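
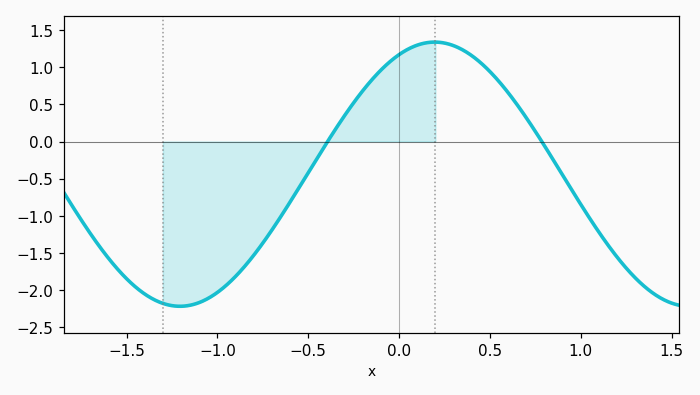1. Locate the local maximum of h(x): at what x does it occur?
0.196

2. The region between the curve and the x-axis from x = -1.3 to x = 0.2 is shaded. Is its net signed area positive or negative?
negative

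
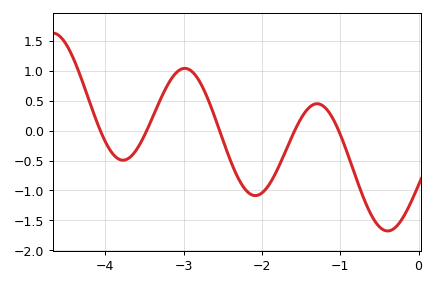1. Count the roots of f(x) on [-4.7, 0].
5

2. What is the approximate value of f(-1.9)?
-0.888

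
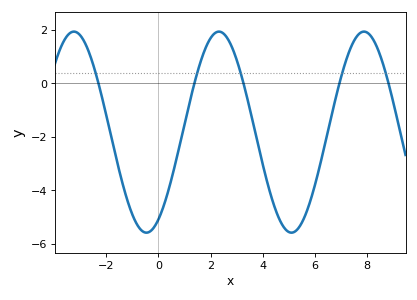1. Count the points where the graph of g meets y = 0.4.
5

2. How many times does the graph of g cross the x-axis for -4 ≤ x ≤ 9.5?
5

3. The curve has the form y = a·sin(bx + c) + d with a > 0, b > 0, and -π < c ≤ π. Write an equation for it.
y = 3.76sin(1.13x - 1.05) - 1.83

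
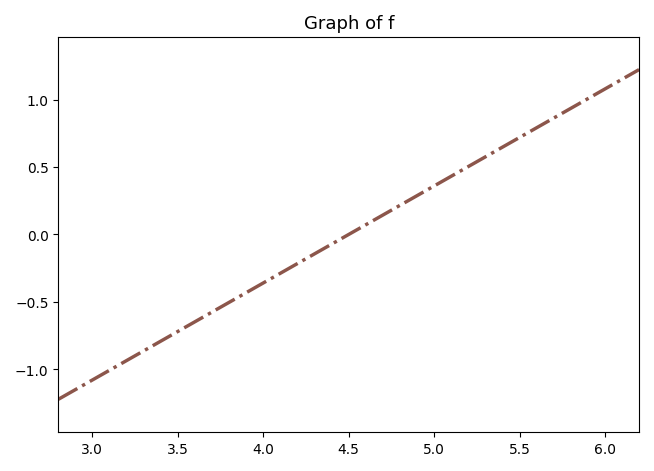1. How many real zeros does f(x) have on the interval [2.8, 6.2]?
1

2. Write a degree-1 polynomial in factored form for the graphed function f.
y = 0.72(x - 4.5)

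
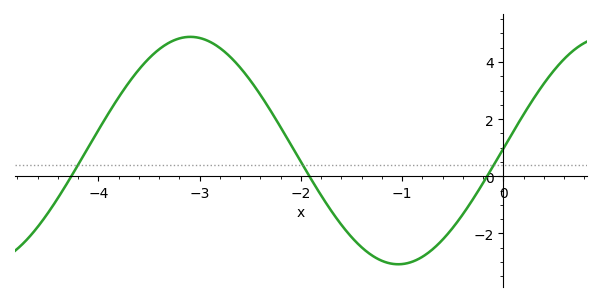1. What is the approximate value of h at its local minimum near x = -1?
-3.08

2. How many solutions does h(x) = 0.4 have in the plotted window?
3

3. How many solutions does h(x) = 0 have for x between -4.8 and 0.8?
3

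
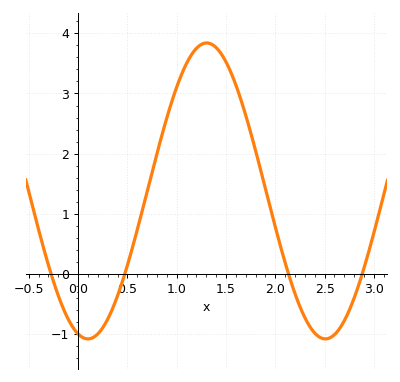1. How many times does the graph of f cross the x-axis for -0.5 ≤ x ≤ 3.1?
4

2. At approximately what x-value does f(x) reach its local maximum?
1.3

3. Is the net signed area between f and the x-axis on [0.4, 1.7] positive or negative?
positive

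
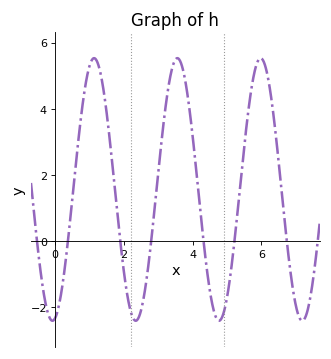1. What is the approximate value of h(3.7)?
5.27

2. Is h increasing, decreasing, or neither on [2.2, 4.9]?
neither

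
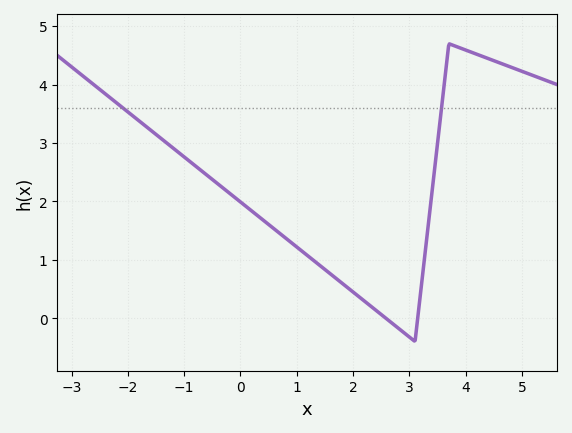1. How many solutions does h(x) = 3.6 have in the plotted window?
2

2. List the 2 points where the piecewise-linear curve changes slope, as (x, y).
(3.1, -0.4); (3.7, 4.7)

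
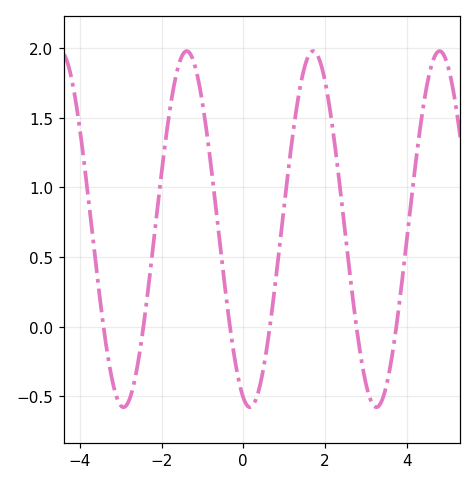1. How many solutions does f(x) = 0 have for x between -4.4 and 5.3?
6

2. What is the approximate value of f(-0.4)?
0.15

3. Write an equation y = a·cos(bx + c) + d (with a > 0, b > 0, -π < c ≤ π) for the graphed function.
y = 1.28cos(2x + 2.8) + 0.7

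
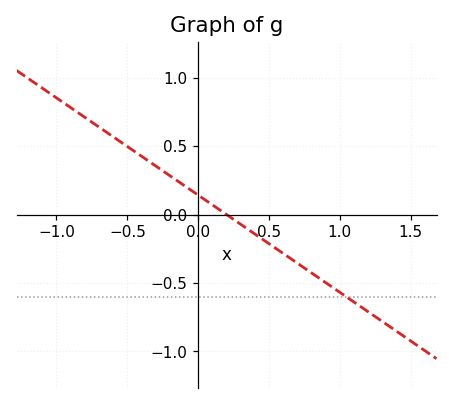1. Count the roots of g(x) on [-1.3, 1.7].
1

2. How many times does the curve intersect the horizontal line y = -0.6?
1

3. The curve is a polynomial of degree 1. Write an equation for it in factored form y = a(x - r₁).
y = -0.71(x - 0.2)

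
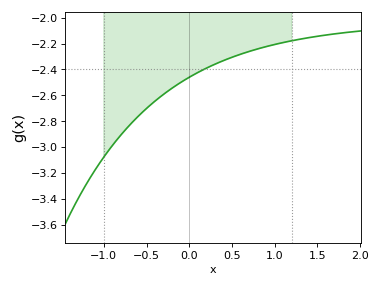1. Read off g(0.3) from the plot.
-2.36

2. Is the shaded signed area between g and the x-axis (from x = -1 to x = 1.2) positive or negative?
negative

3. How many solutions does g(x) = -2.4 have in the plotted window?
1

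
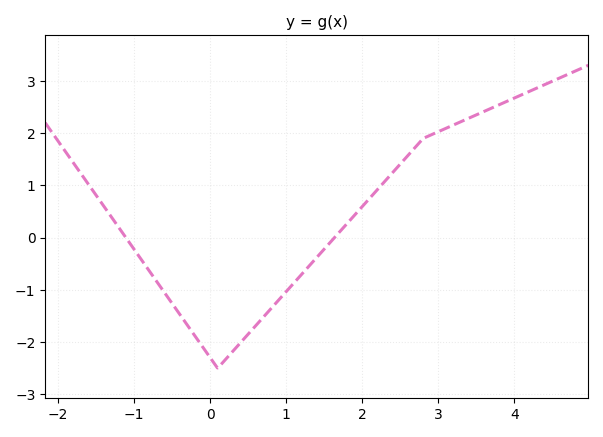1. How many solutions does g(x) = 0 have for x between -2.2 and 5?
2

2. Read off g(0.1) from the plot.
-2.5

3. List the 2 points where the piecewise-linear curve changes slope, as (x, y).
(0.1, -2.5); (2.8, 1.9)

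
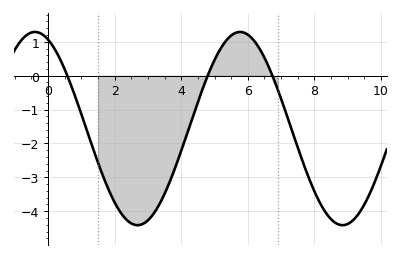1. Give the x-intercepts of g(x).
0.578, 4.79, 6.74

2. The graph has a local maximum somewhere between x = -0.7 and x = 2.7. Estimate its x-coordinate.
-0.394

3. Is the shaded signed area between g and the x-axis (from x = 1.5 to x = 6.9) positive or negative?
negative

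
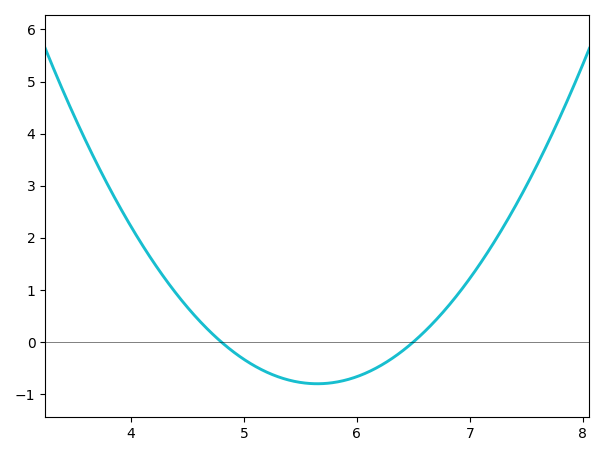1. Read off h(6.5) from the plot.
0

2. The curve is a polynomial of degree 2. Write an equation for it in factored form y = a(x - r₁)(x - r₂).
y = 1.11(x - 4.8)(x - 6.5)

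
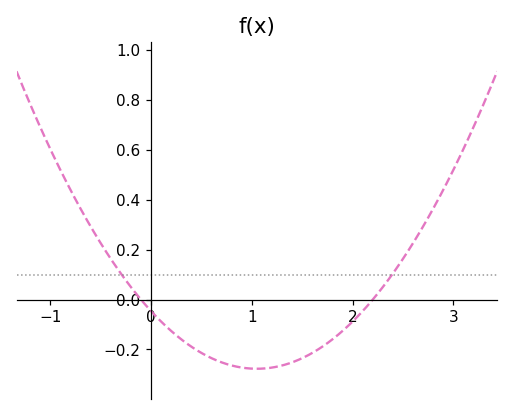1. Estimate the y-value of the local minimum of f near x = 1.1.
-0.28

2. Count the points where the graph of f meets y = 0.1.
2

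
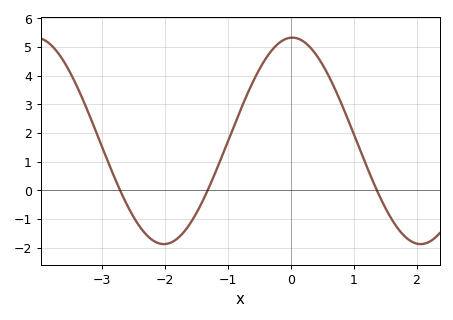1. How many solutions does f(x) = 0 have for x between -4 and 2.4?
3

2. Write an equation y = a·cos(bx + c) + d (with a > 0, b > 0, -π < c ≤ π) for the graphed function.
y = 3.6cos(1.54x - 0.04) + 1.73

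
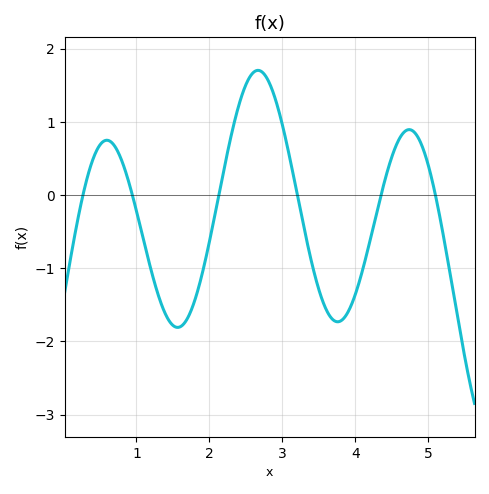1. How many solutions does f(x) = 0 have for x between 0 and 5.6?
6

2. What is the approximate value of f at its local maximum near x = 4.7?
0.9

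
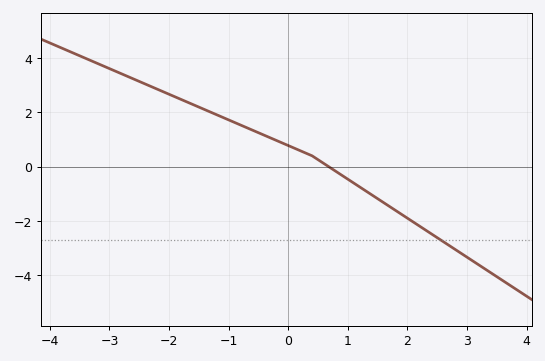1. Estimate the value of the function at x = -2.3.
3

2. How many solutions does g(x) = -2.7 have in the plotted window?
1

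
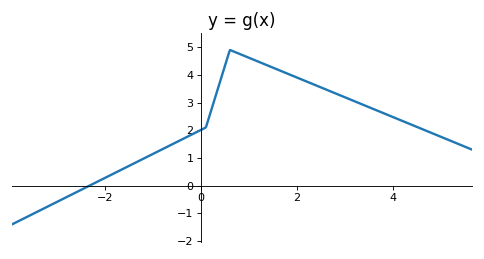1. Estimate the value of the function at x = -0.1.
1.9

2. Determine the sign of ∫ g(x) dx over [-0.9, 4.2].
positive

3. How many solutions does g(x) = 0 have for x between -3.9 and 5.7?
1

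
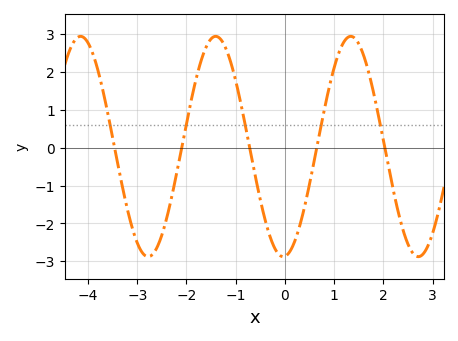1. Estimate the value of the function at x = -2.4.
-1.85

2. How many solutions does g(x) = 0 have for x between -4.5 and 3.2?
5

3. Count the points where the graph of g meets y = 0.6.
5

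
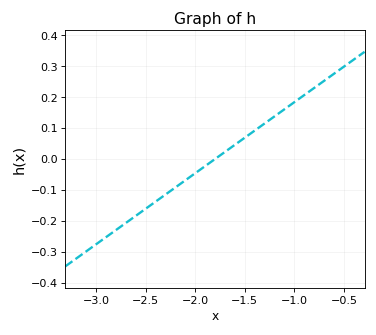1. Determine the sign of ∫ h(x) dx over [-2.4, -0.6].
positive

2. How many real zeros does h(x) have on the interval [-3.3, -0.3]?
1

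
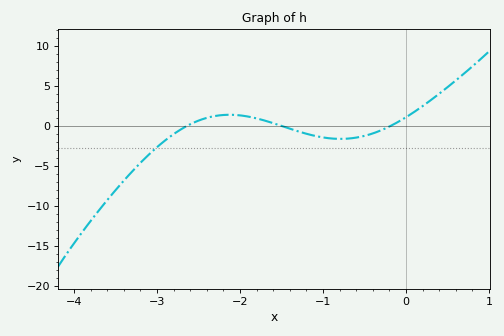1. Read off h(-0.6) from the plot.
-1.5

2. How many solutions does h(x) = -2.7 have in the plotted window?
1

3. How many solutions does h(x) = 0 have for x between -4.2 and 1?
3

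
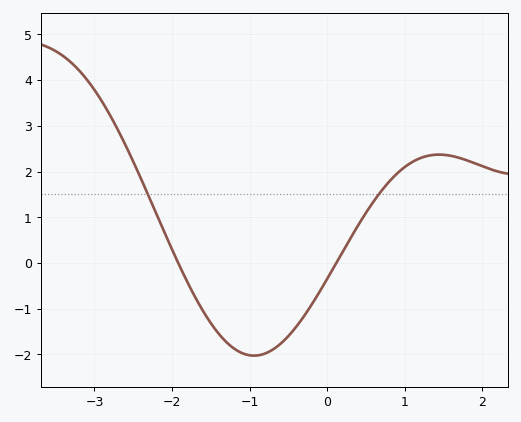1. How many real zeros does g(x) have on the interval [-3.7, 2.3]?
2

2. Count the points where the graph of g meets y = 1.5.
2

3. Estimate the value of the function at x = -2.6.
2.58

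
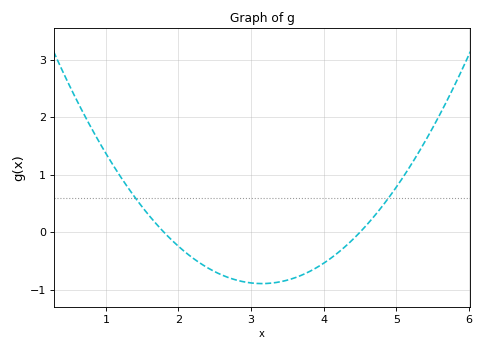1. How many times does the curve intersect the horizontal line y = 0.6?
2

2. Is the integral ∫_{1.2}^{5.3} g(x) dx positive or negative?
negative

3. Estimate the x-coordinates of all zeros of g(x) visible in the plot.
1.8, 4.5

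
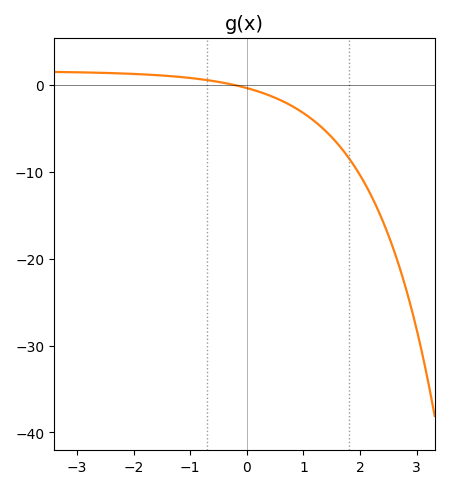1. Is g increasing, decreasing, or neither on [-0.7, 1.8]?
decreasing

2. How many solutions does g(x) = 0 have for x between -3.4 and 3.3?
1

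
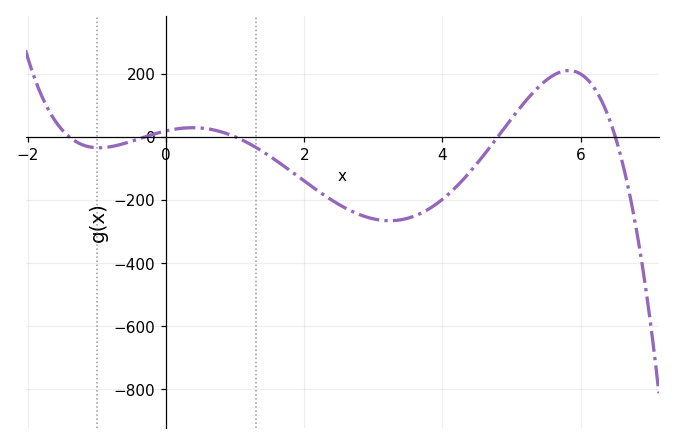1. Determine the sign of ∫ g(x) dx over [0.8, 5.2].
negative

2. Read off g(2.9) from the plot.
-254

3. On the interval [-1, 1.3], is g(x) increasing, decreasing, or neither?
neither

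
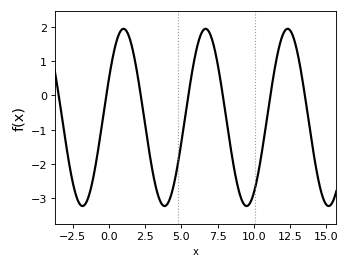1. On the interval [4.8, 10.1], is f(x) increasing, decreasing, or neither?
neither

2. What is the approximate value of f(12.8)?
1.61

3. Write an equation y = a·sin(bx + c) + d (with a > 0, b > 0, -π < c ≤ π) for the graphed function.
y = 2.58sin(1.11x + 0.442) - 0.64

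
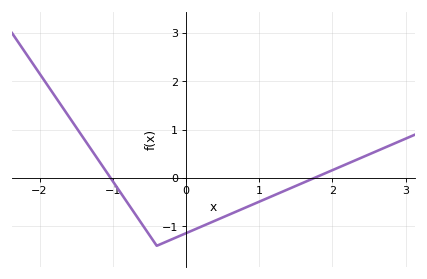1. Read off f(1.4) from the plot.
-0.227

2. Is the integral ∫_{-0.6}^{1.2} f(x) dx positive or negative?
negative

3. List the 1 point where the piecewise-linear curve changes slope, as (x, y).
(-0.4, -1.4)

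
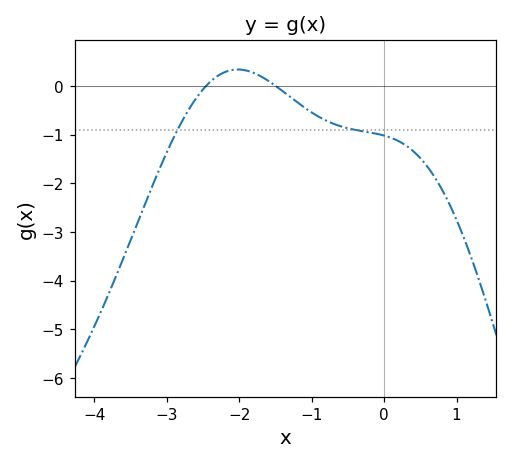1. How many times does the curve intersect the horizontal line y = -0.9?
2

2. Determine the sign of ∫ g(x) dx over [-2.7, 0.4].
negative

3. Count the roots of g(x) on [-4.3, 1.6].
2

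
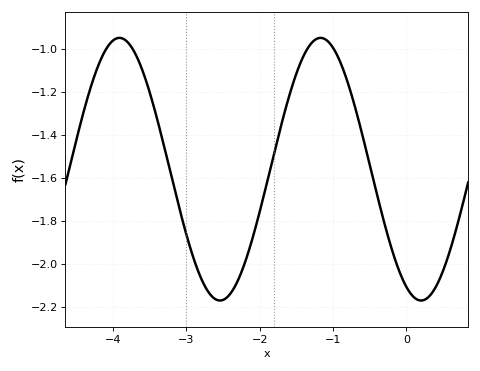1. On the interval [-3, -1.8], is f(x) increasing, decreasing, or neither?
neither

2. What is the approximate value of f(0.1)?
-2.16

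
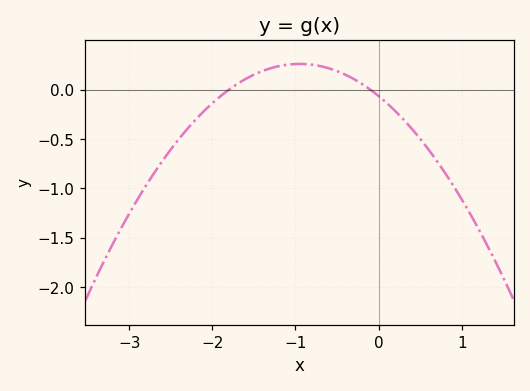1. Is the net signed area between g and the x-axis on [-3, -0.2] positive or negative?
negative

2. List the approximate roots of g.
-1.8, -0.1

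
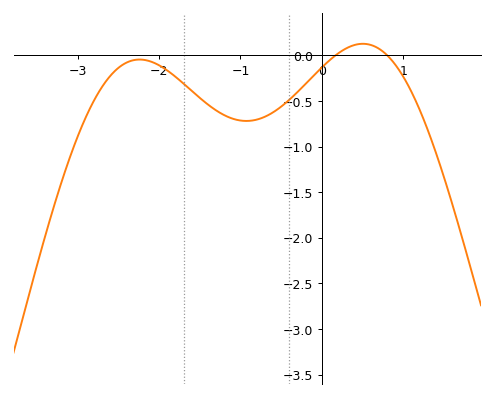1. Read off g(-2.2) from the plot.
-0.048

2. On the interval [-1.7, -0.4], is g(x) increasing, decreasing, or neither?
neither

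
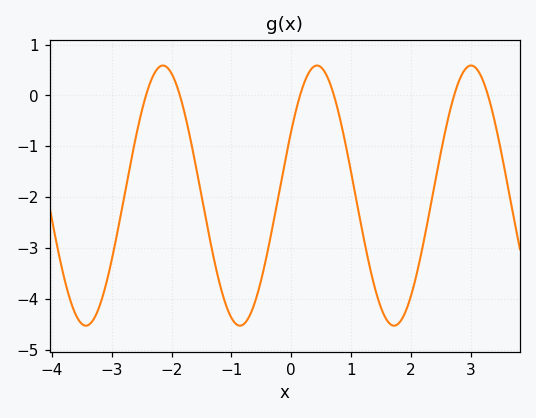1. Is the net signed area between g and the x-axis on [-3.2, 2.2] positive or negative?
negative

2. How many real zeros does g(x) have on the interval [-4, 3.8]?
6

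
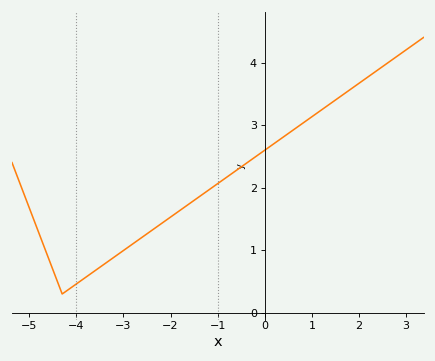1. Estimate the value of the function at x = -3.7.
0.621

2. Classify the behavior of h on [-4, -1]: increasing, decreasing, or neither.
increasing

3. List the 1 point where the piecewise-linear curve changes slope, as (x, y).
(-4.3, 0.3)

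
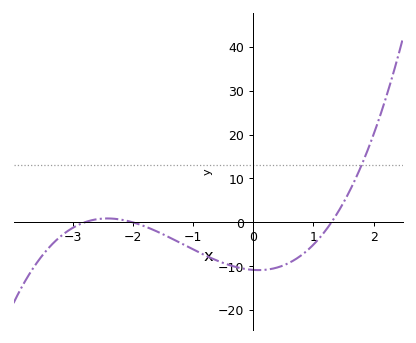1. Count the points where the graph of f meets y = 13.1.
1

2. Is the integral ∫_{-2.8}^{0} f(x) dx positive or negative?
negative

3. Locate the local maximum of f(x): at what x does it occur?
-2.42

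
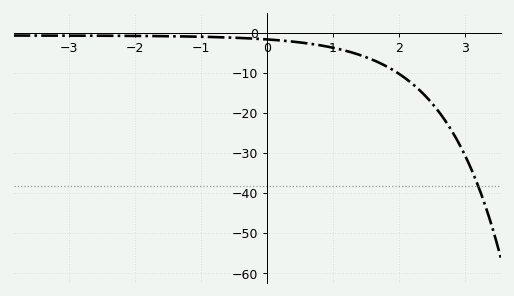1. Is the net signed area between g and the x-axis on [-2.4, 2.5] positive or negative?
negative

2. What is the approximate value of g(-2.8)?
-1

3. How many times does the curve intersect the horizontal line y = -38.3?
1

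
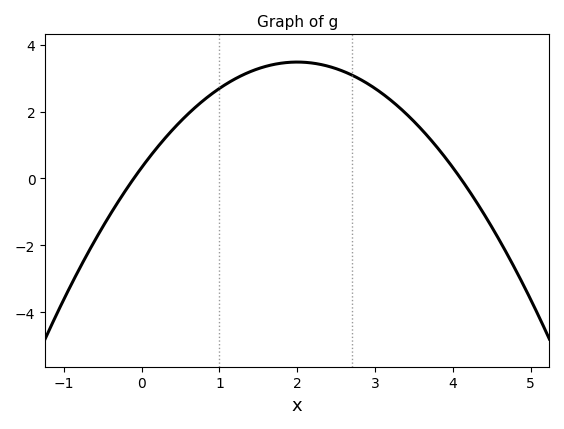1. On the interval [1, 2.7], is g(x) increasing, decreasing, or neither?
neither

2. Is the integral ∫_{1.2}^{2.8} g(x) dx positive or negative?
positive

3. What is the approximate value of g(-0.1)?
0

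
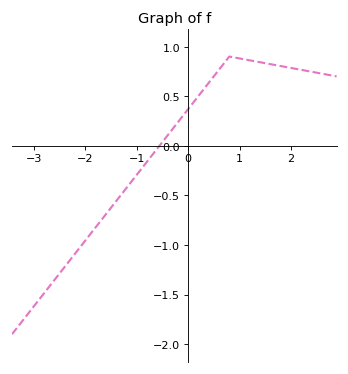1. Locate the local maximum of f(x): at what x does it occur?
0.801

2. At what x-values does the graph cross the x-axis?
-0.556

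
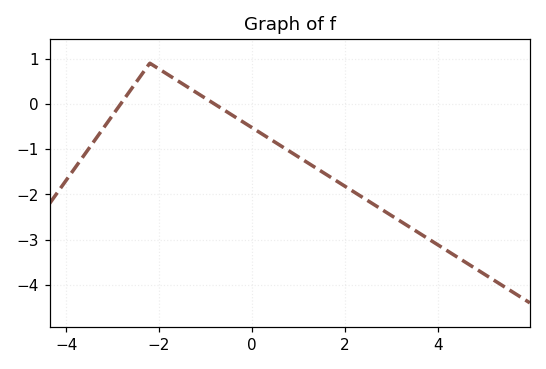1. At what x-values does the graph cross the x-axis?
-2.83, -0.812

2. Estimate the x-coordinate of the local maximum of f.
-2.2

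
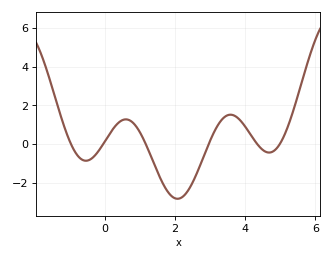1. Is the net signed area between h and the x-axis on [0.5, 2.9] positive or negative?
negative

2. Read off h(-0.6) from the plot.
-0.8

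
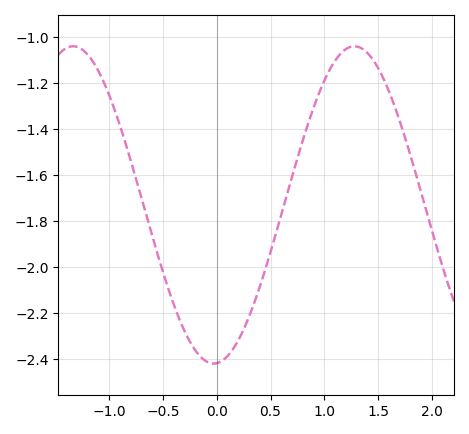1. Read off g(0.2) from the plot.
-2.32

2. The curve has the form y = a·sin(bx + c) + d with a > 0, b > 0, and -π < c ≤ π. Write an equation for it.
y = 0.69sin(2.4x - 1.5) - 1.73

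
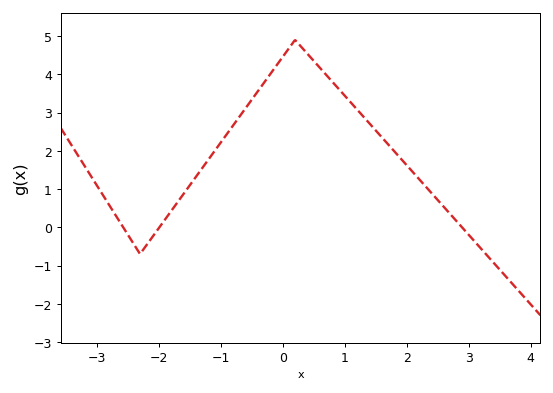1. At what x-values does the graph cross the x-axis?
-2.6, -2, 2.8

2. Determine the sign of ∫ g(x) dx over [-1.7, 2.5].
positive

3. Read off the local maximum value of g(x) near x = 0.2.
4.9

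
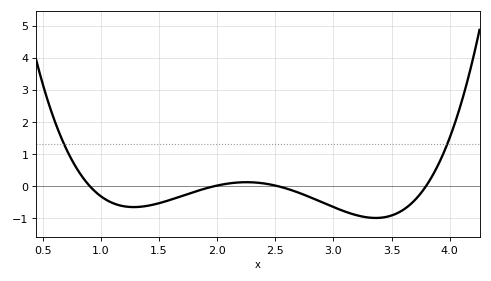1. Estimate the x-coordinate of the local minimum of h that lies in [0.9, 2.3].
1.28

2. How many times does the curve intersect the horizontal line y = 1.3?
2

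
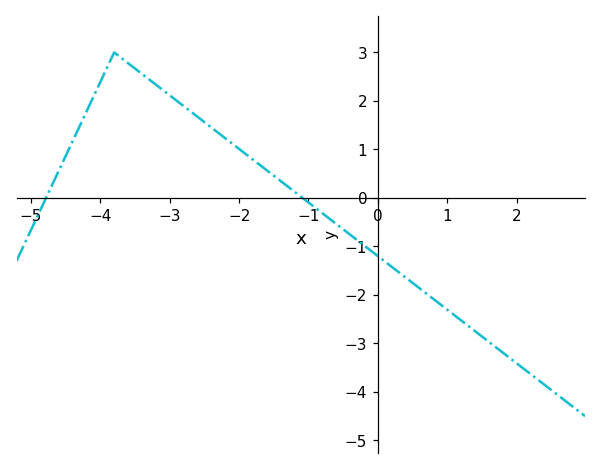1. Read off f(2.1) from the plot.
-3.5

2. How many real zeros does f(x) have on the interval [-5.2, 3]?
2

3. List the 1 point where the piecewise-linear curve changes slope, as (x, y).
(-3.8, 3)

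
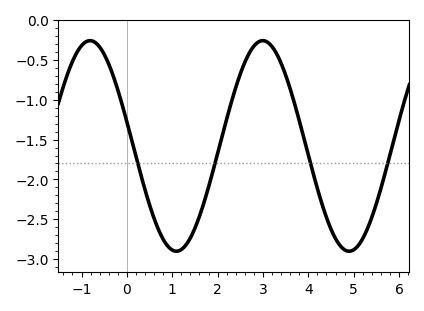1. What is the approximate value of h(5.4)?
-2.45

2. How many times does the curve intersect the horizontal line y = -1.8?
4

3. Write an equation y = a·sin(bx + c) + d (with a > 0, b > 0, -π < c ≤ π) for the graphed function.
y = 1.32sin(1.6x + 2.9) - 1.58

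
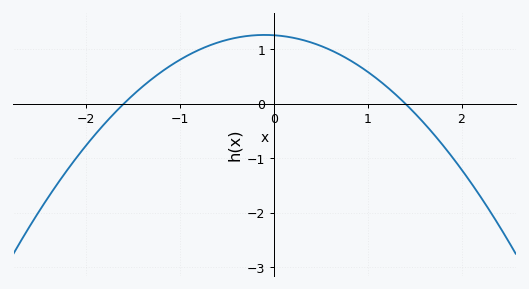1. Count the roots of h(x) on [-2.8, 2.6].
2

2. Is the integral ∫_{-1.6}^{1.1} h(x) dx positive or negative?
positive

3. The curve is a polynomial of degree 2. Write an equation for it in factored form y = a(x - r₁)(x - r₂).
y = -0.56(x + 1.6)(x - 1.4)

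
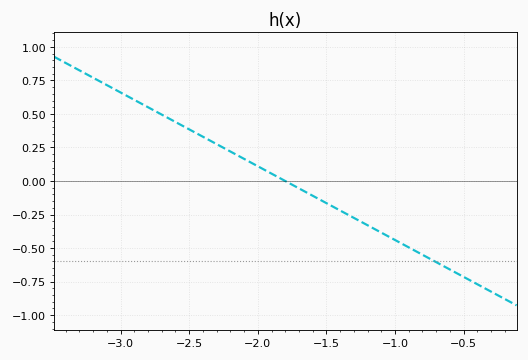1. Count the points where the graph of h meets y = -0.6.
1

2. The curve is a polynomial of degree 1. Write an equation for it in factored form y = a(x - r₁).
y = -0.55(x + 1.8)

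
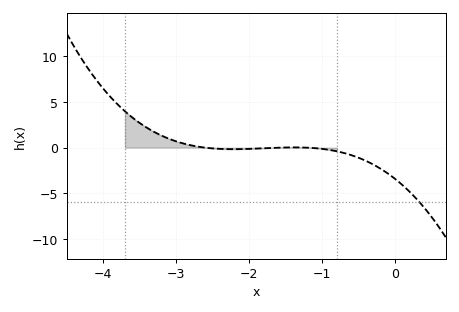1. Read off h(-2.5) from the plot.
0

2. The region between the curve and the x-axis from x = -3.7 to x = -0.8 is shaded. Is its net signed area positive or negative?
positive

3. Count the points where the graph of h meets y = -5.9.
1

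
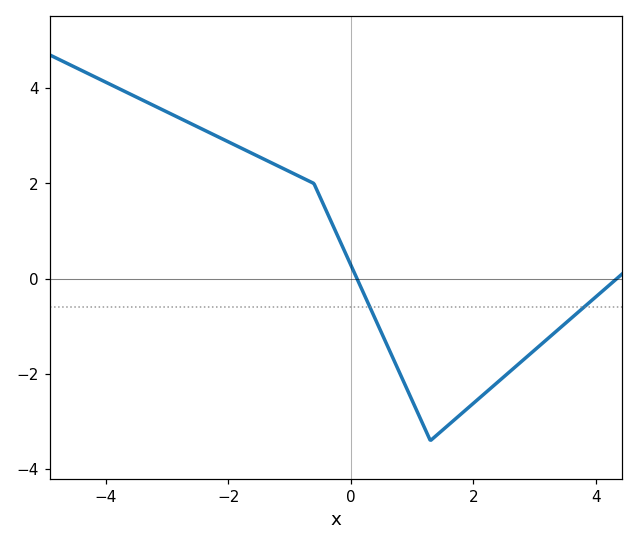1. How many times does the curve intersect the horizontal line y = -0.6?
2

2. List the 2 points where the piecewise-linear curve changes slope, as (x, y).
(-0.6, 2); (1.3, -3.4)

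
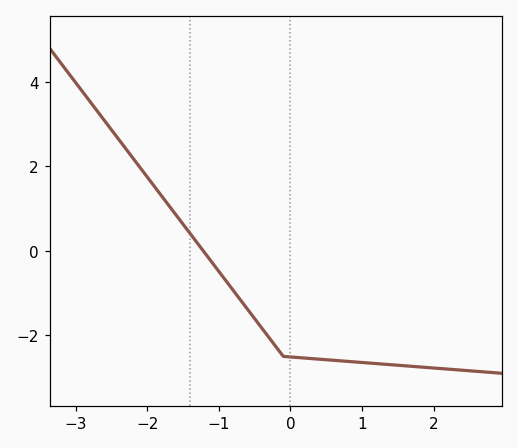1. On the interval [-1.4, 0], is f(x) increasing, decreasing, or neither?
decreasing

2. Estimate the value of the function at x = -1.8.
1.3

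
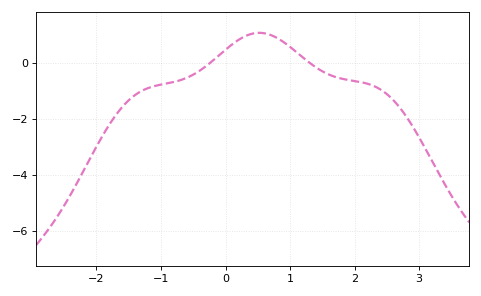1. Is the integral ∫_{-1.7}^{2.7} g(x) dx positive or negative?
negative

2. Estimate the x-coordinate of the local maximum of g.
0.5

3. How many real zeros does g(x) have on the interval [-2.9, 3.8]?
2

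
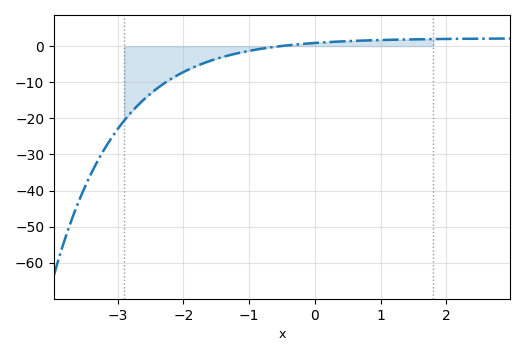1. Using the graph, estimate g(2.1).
2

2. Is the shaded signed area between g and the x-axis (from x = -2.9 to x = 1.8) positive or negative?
negative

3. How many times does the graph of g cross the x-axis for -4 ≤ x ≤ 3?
1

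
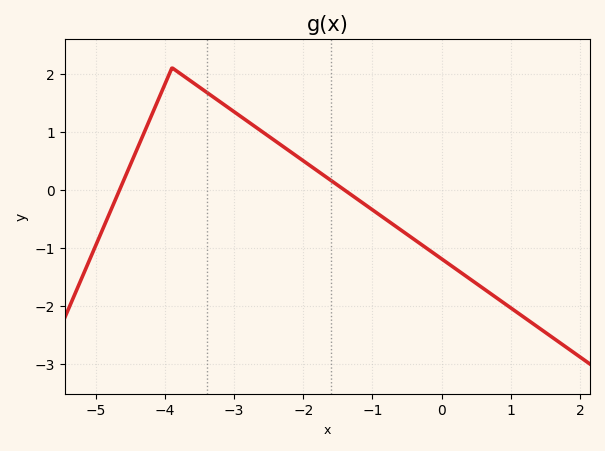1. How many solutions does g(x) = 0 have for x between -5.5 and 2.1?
2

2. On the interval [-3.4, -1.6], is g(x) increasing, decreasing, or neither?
decreasing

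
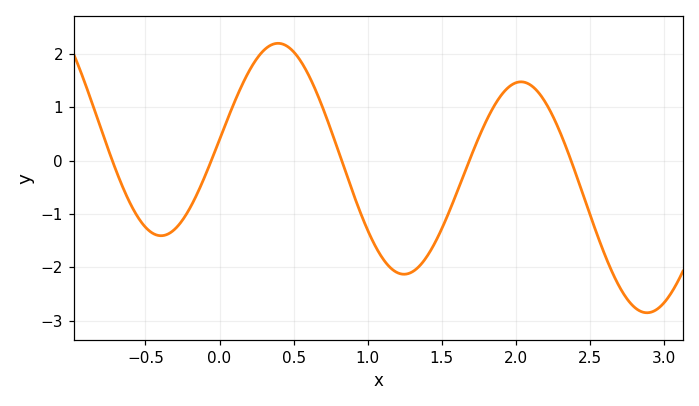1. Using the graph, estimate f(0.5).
2.04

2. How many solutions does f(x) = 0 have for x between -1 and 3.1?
5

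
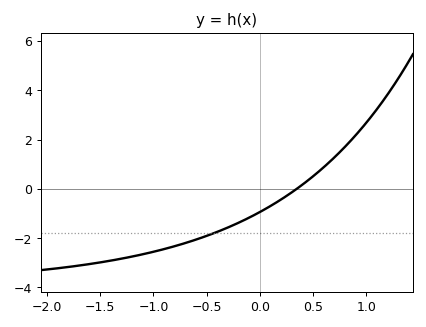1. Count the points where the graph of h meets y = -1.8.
1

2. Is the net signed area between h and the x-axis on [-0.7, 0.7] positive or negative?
negative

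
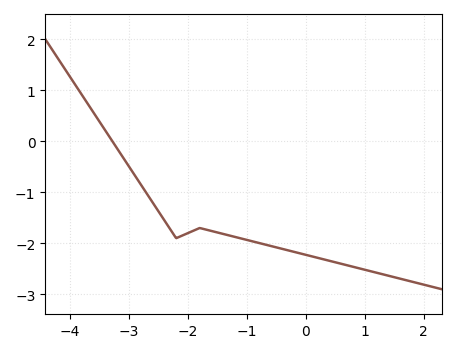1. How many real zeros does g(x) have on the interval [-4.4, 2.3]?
1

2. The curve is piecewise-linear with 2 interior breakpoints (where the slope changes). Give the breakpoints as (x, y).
(-2.2, -1.9); (-1.8, -1.7)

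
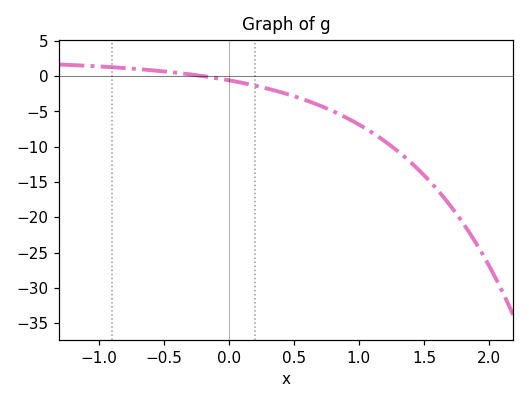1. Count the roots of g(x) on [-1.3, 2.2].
1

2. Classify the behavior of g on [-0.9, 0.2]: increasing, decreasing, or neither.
decreasing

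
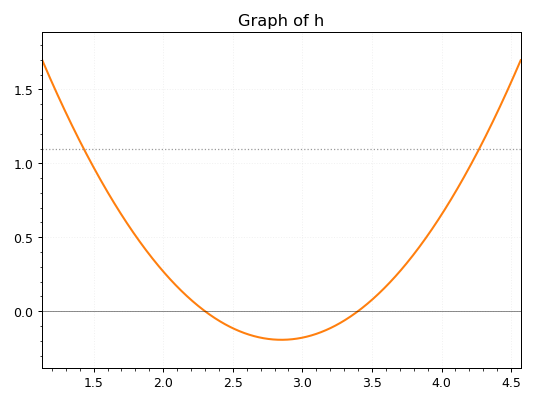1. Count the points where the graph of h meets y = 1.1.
2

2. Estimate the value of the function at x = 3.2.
-0.115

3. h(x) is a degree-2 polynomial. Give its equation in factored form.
y = 0.64(x - 2.3)(x - 3.4)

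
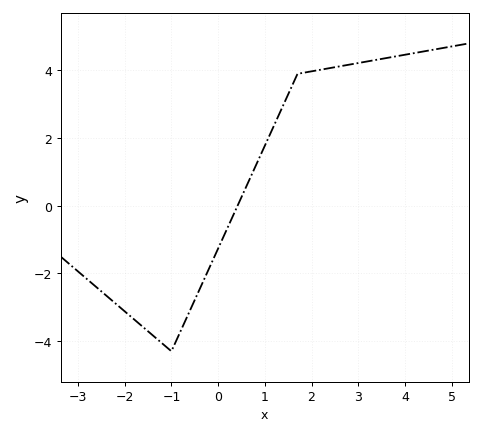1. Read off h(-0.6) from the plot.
-3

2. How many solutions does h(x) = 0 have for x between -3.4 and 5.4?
1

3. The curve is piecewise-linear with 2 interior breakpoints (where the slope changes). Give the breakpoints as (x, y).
(-1, -4.3); (1.7, 3.9)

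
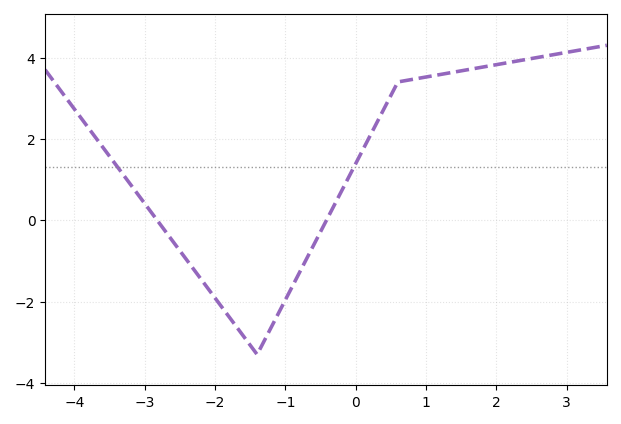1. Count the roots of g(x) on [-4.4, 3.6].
2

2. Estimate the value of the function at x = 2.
3.8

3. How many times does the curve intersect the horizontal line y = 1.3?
2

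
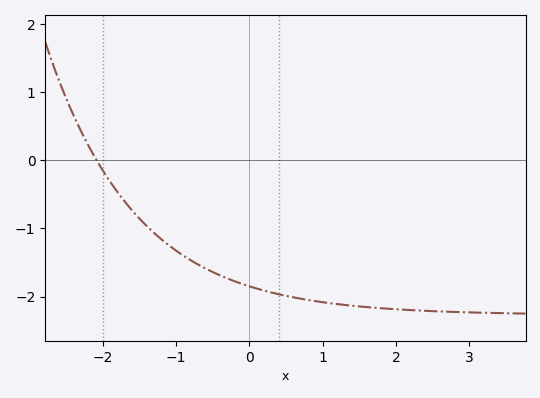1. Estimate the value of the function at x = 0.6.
-2.01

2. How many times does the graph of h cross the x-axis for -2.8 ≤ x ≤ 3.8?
1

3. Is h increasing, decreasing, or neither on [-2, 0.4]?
decreasing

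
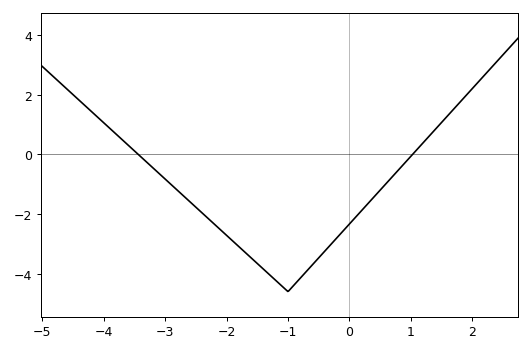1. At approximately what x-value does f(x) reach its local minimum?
-1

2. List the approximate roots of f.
-3.4, 1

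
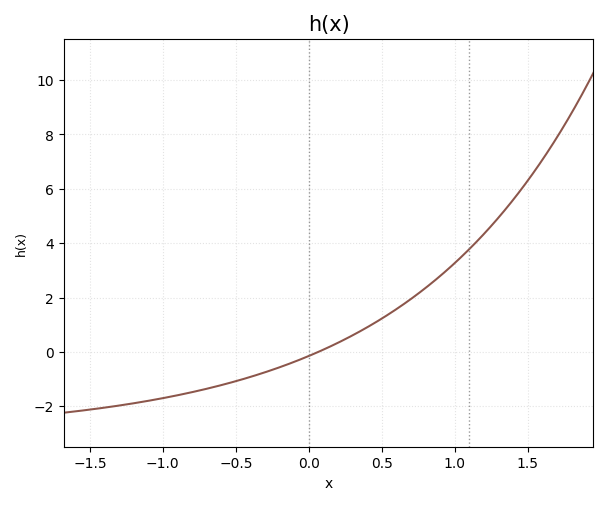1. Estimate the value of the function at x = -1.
-1.7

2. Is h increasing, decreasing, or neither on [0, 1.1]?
increasing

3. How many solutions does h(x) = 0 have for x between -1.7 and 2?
1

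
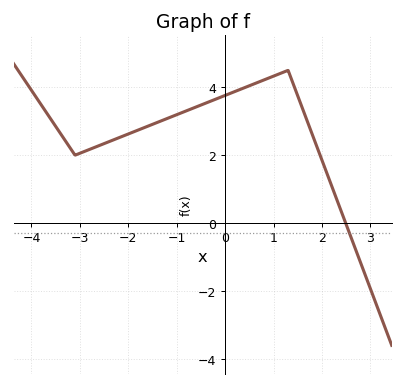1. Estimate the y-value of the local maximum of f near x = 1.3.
4.5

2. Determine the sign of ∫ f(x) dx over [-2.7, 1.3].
positive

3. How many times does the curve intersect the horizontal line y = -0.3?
1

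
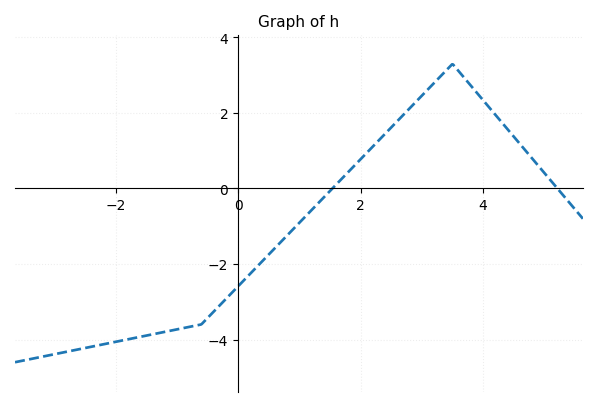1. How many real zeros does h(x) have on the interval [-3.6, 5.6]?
2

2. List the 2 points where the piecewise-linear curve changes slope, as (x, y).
(-0.6, -3.6); (3.5, 3.3)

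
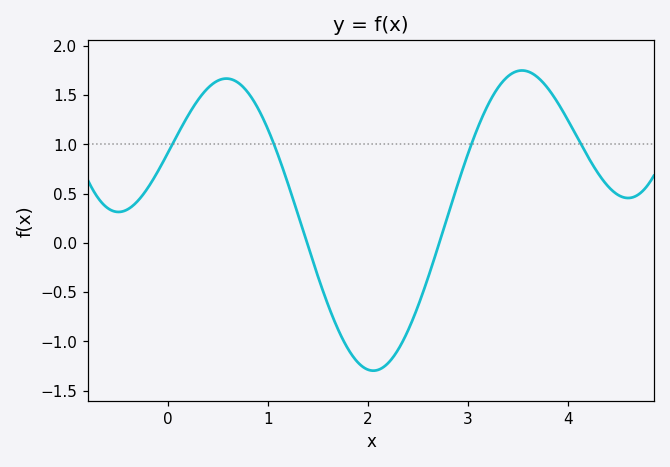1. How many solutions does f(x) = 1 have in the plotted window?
4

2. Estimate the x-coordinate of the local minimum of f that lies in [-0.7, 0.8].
-0.5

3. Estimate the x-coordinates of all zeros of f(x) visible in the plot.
1.4, 2.7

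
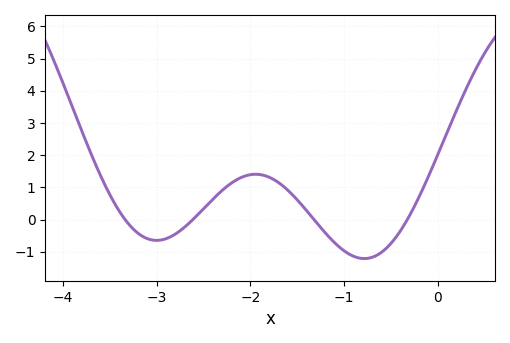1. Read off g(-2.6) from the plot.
0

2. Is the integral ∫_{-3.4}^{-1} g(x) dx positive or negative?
positive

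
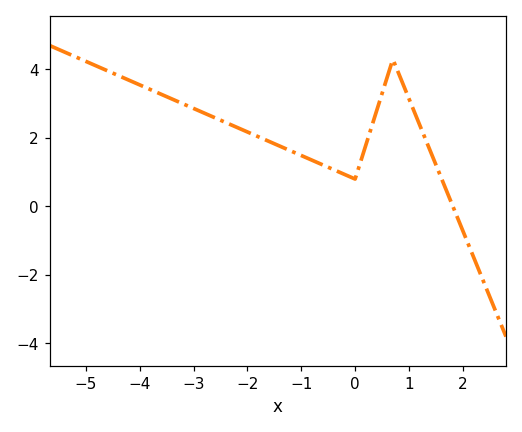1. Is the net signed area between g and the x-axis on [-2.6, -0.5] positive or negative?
positive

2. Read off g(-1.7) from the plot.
1.97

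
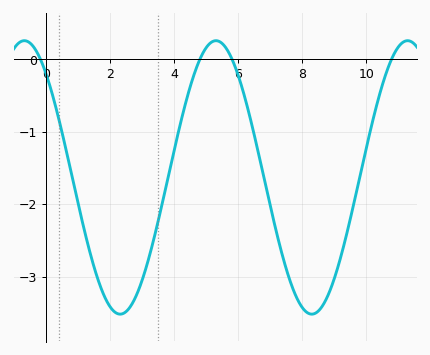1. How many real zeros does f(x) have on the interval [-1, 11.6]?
4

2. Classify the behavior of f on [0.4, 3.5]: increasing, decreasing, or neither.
neither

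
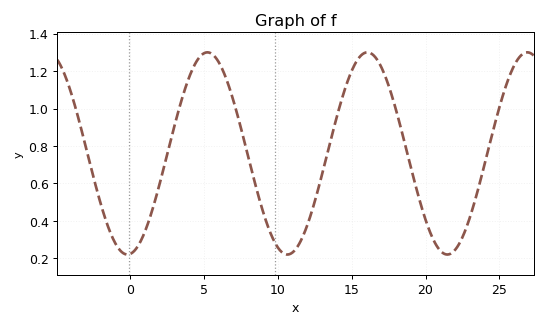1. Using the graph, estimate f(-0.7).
0.243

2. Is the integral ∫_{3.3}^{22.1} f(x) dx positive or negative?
positive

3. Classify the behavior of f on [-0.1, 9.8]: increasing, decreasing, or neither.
neither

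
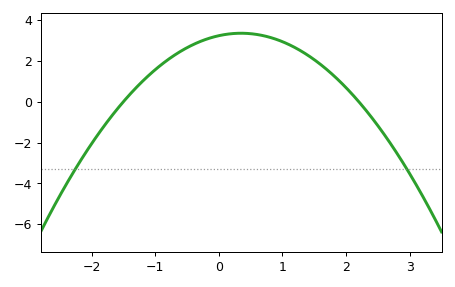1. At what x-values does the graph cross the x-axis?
-1.5, 2.2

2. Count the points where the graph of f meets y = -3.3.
2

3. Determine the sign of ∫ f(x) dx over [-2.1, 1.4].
positive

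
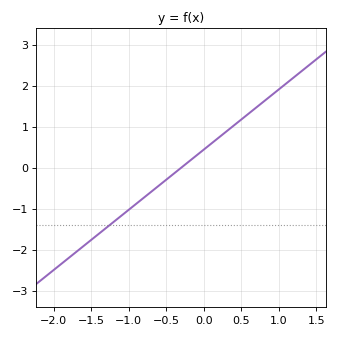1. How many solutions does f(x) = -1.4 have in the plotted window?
1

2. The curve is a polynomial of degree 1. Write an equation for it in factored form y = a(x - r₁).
y = 1.47(x + 0.3)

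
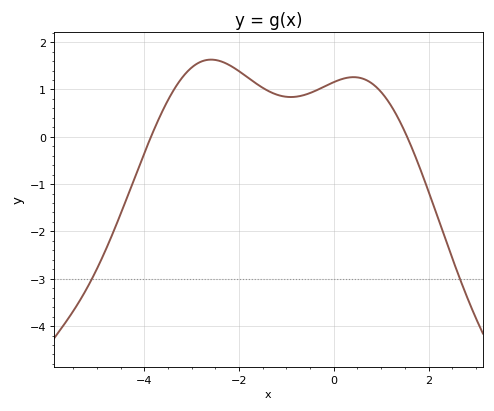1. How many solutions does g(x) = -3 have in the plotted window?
2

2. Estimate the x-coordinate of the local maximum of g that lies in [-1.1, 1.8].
0.4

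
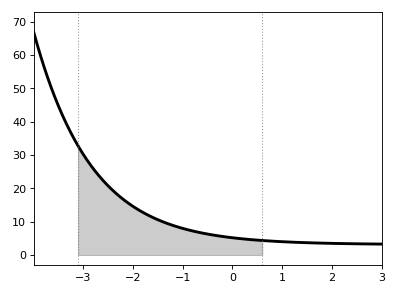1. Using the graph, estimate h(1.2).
4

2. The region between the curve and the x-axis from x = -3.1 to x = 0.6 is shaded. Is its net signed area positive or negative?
positive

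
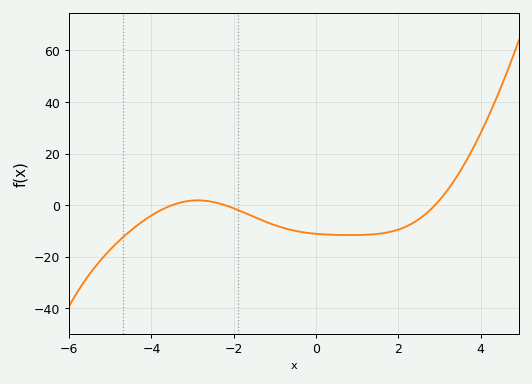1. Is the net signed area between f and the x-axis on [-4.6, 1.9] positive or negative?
negative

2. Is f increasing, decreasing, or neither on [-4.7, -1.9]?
neither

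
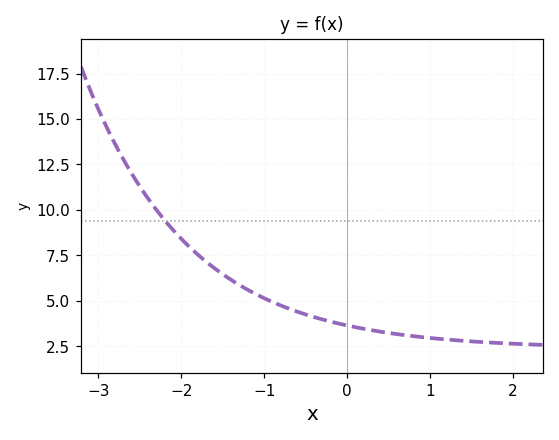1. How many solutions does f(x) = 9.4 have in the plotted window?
1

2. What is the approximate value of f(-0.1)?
3.8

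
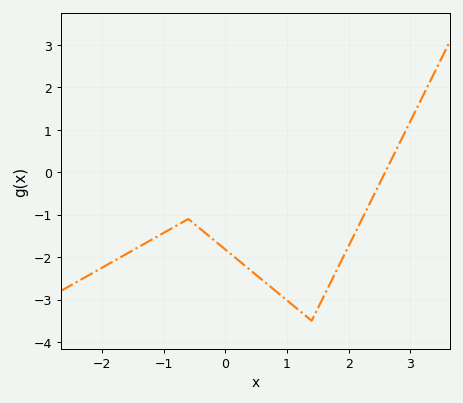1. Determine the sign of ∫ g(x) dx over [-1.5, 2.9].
negative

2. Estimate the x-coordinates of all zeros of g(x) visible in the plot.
2.59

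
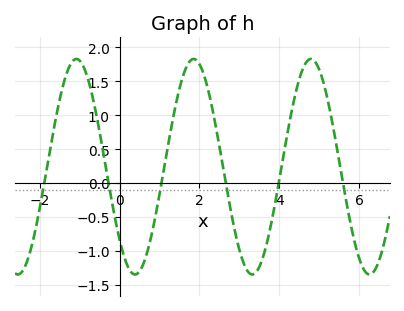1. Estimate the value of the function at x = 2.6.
0.2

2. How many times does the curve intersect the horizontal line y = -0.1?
6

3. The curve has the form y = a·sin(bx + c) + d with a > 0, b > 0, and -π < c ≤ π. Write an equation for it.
y = 1.59sin(2.1x - 2.4) + 0.24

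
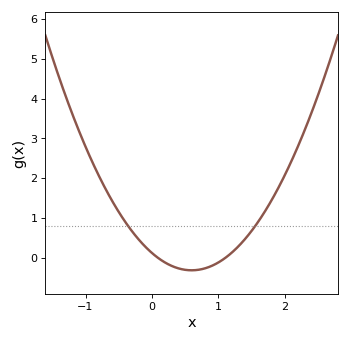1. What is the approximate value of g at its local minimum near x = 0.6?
-0.3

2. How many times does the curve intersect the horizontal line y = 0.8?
2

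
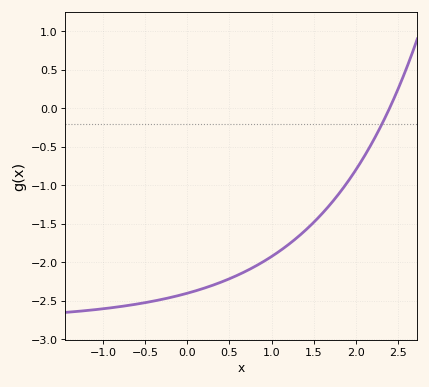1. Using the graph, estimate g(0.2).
-2.33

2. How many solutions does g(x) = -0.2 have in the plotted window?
1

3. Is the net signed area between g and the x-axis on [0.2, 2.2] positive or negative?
negative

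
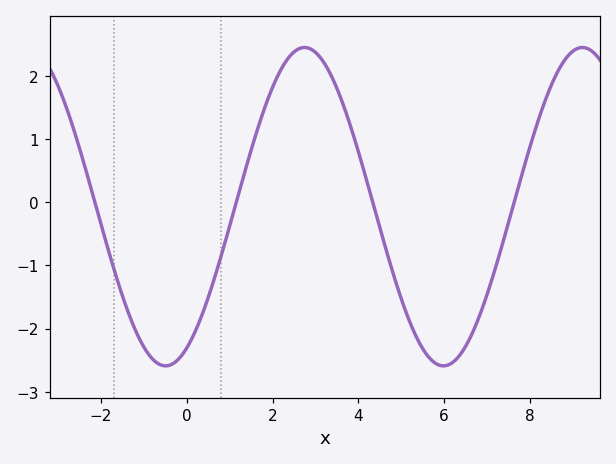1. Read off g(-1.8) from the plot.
-0.828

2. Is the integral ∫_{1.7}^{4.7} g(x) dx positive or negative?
positive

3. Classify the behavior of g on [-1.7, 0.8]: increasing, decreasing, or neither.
neither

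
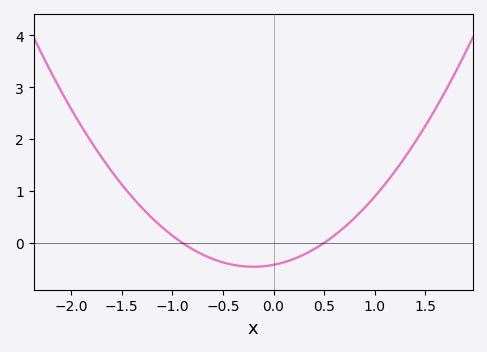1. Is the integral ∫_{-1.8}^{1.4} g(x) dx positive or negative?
positive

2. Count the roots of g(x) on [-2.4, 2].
2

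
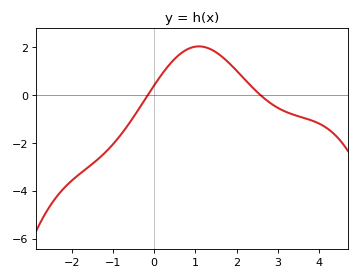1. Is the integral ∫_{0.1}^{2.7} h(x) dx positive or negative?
positive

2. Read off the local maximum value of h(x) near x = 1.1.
2.04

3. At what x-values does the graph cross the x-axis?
-0.153, 2.58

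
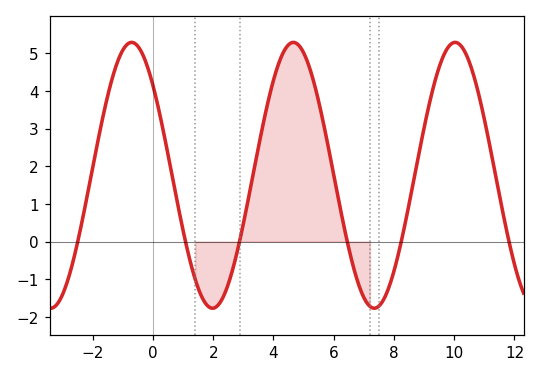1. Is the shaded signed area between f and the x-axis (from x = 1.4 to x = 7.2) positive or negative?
positive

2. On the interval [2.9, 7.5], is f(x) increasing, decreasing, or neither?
neither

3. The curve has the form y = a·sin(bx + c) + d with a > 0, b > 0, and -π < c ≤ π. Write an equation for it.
y = 3.53sin(1.17x + 2.4) + 1.76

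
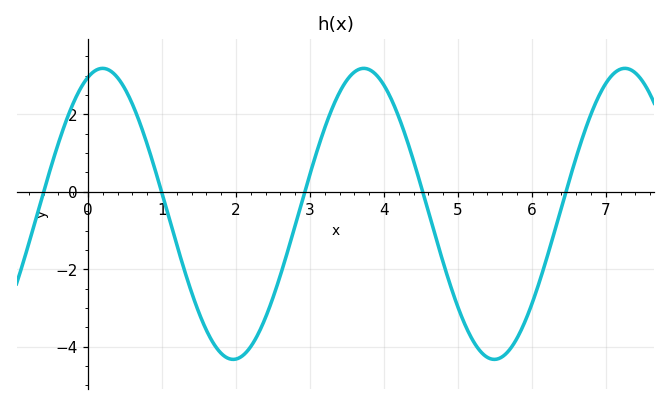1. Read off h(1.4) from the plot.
-2.6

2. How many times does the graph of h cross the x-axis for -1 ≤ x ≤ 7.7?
5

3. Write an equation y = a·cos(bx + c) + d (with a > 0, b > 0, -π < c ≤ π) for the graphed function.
y = 3.76cos(1.8x - 0.35) - 0.57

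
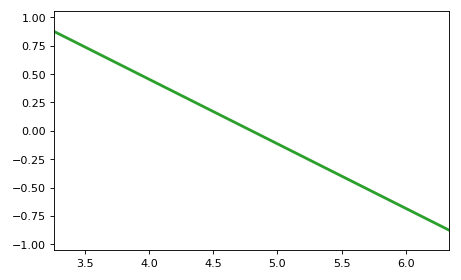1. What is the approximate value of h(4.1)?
0.399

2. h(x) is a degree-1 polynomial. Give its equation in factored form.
y = -0.57(x - 4.8)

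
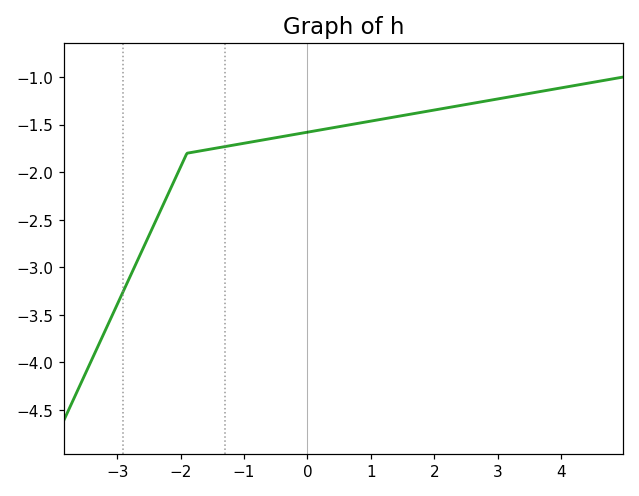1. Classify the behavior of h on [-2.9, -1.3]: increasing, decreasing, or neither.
increasing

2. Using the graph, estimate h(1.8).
-1.37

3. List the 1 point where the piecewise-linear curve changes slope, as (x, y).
(-1.9, -1.8)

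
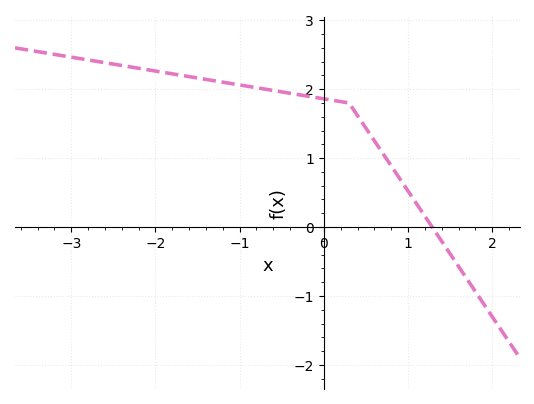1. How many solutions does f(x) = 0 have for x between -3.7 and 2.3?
1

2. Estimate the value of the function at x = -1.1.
2.1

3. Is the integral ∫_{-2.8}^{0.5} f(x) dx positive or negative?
positive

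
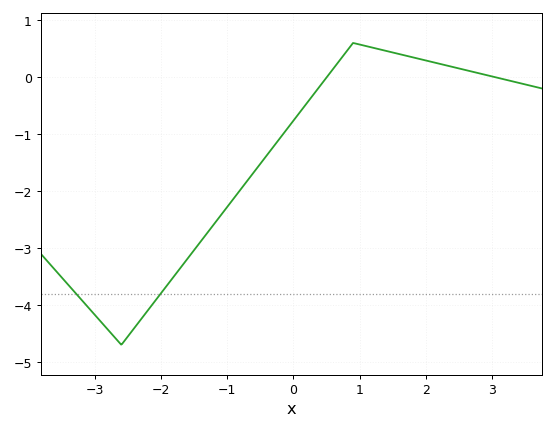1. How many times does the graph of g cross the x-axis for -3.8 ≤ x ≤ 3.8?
2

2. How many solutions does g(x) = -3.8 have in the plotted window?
2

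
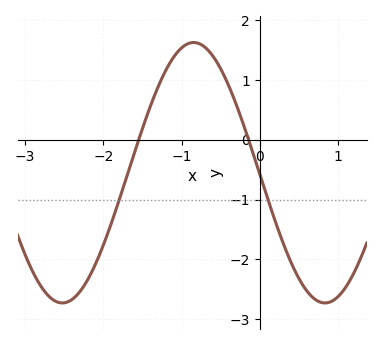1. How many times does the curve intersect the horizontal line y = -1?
2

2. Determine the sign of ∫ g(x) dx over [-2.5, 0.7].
negative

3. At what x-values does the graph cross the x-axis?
-1.5, -0.1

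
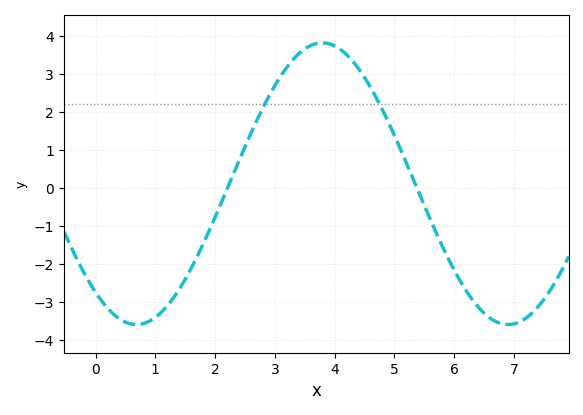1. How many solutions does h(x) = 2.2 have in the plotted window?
2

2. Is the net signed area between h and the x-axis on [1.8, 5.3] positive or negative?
positive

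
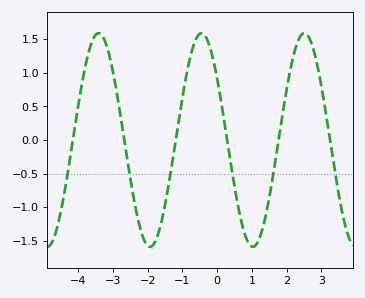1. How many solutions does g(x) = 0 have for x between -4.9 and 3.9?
6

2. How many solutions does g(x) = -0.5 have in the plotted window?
6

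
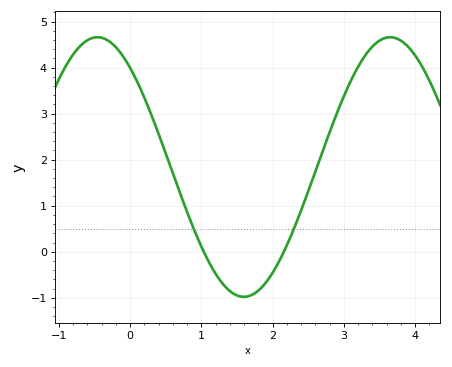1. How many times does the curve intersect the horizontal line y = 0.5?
2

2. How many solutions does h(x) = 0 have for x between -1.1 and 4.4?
2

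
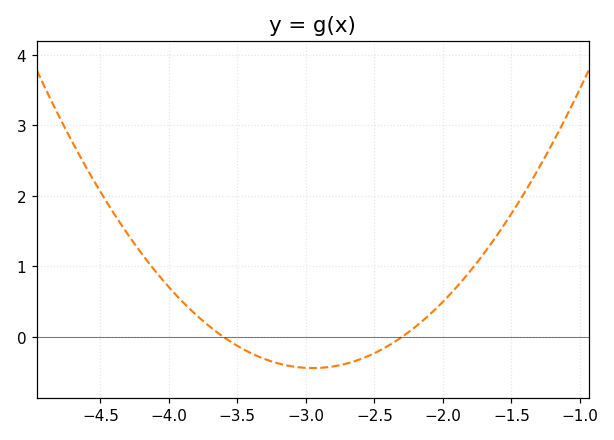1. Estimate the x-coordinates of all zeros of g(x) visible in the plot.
-3.6, -2.3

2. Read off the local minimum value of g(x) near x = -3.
-0.4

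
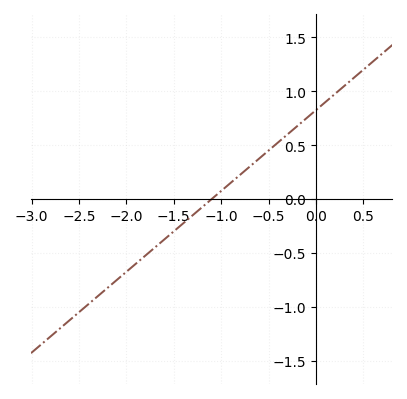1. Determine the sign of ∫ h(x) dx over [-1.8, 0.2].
positive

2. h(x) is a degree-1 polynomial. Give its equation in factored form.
y = 0.75(x + 1.1)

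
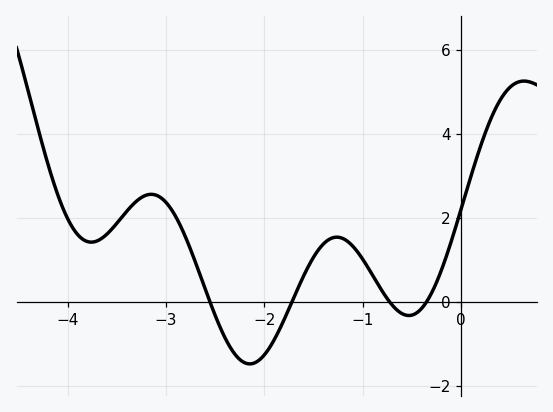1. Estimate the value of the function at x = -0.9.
0.625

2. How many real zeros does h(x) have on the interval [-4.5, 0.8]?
4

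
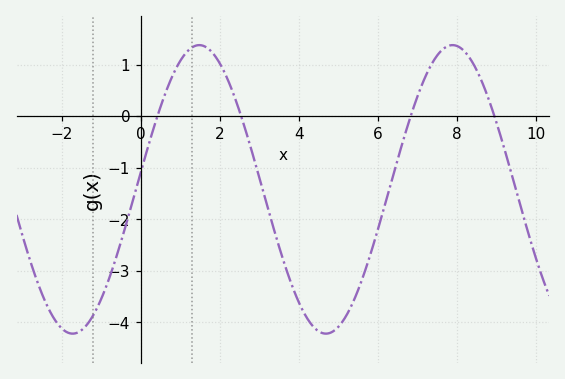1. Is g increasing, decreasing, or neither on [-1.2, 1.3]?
increasing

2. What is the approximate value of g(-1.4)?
-4.1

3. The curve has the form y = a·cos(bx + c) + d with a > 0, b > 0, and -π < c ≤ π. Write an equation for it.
y = 2.8cos(0.98x - 1.4) - 1.42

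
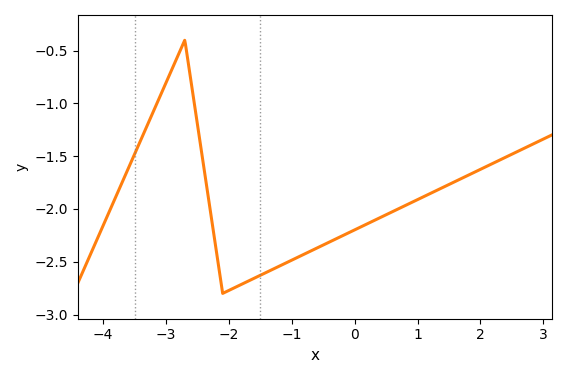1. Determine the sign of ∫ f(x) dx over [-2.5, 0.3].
negative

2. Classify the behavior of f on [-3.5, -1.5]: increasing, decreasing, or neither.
neither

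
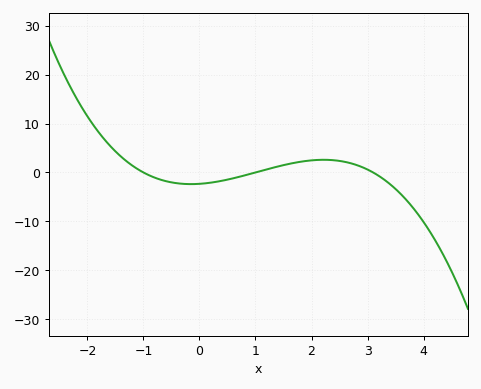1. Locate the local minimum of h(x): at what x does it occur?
-0.151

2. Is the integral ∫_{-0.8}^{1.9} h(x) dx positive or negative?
negative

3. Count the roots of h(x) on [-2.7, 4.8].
3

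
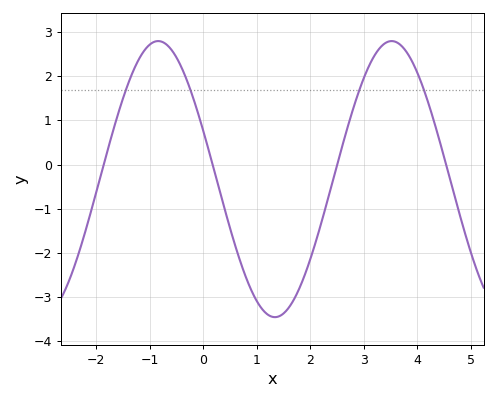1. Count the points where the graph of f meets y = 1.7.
4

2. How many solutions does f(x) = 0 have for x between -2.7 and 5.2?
4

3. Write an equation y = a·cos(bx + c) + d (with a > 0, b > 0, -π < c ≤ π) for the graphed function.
y = 3.13cos(1.4x + 1.2) - 0.33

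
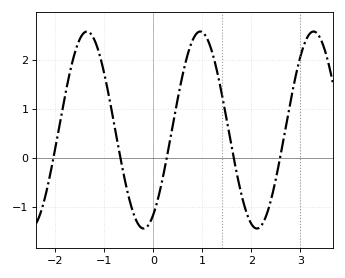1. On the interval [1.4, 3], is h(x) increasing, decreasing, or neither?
neither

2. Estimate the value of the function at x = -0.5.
-0.801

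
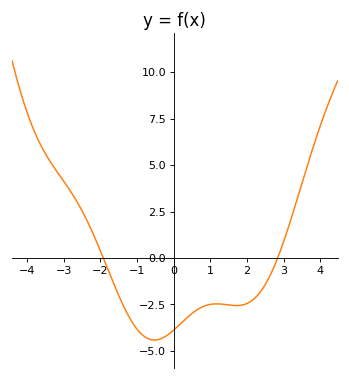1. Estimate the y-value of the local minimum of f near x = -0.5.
-4.4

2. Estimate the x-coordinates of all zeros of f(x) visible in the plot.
-2, 2.8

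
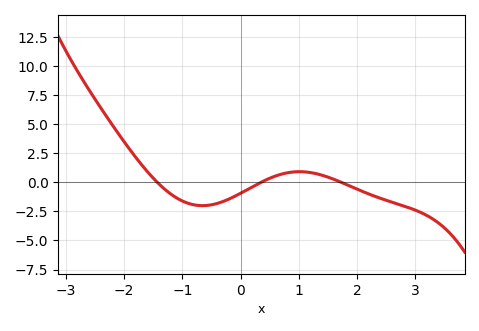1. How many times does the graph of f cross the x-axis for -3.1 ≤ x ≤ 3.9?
3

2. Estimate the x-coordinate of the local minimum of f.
-0.7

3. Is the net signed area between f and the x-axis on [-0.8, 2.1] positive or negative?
negative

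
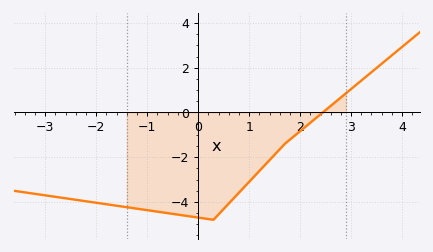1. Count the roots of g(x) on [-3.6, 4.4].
1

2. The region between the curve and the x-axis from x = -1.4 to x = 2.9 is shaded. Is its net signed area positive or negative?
negative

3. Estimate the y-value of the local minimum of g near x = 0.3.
-4.8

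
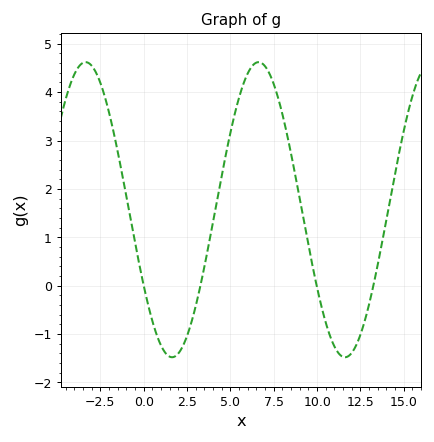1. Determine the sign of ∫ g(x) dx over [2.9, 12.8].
positive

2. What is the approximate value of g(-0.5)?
0.9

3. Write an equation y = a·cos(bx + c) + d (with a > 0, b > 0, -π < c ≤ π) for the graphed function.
y = 3.05cos(0.63x + 2.1) + 1.57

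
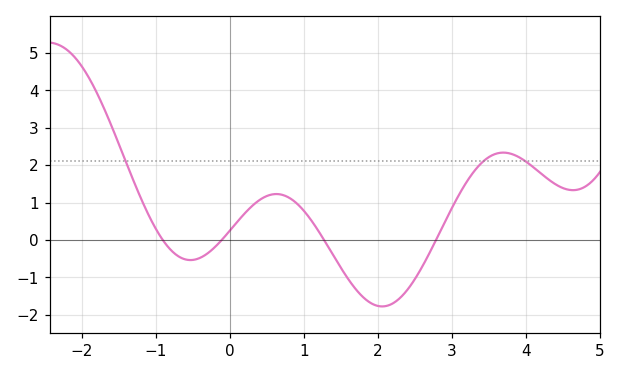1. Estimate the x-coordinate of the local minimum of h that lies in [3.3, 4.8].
4.63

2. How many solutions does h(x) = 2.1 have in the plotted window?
3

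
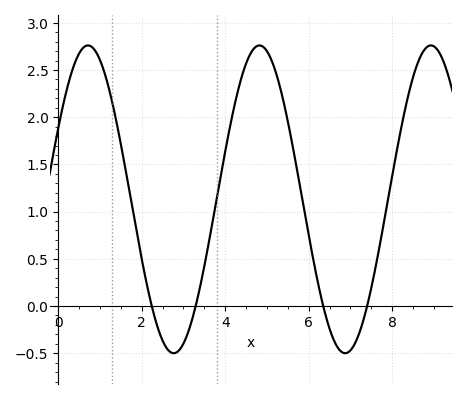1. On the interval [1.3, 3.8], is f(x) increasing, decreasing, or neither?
neither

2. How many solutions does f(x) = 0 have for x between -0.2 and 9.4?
4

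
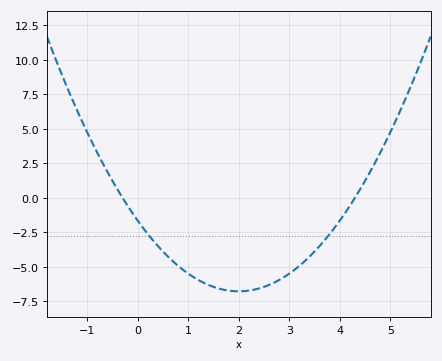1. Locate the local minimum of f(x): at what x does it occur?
2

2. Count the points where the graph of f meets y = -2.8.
2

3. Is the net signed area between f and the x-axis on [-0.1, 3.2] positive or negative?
negative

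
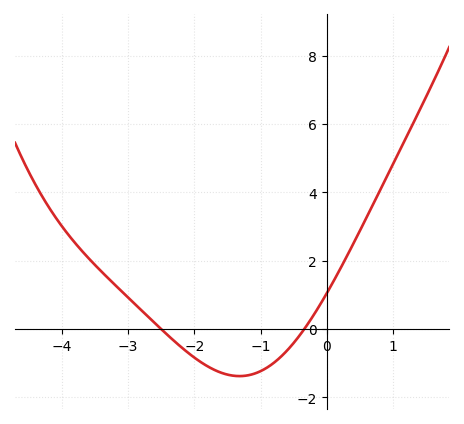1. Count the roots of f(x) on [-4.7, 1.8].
2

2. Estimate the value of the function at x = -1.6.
-1.27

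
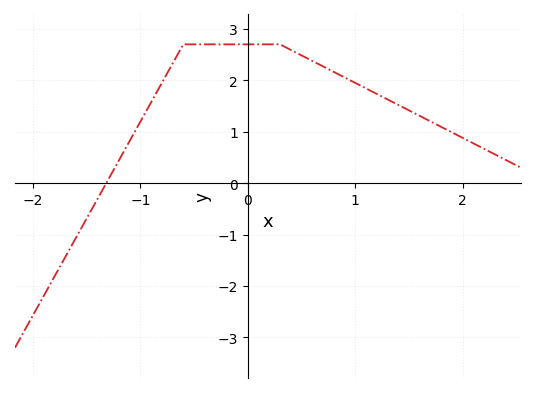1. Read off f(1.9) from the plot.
1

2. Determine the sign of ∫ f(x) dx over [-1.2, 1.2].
positive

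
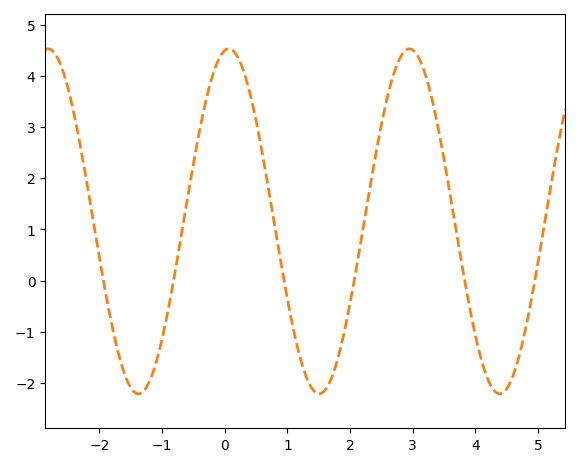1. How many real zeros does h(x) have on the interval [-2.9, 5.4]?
6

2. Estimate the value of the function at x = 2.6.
3.61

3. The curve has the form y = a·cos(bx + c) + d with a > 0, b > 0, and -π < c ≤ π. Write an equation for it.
y = 3.37cos(2.18x - 0.142) + 1.16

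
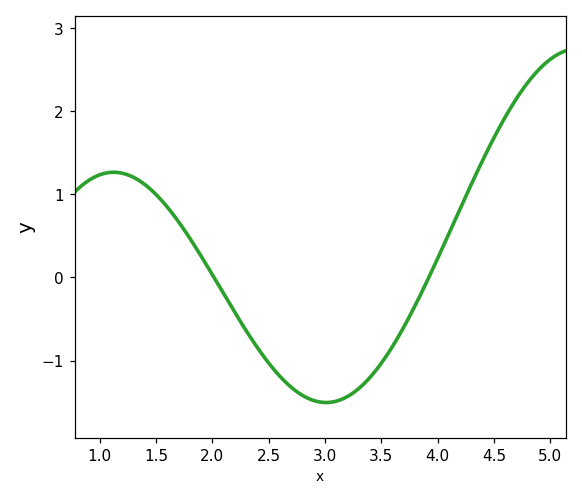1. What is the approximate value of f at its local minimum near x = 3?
-1.5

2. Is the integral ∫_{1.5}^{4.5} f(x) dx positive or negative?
negative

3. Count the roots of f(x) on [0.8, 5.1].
2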